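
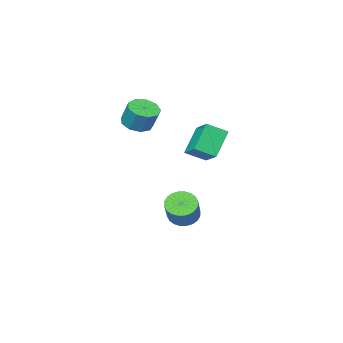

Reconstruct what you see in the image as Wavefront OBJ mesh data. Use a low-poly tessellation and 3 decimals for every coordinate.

v -0.744 -1.054 -4.303
v 0.02 -1.577 -4.464
v 1.008 -0.549 -3.119
v 0.244 -0.026 -2.957
v 0.067 -1.305 -4.706
v 1.055 -0.277 -3.361
v -0.01 -0.995 -4.887
v 0.978 0.033 -3.542
v -0.198 -0.694 -4.978
v 0.79 0.334 -3.633
v -0.47 -0.448 -4.967
v 0.518 0.58 -3.622
v -0.783 -0.294 -4.854
v 0.205 0.734 -3.509
v -1.091 -0.256 -4.658
v -0.103 0.772 -3.313
v -1.345 -0.339 -4.407
v -0.357 0.689 -3.062
v -1.508 -0.531 -4.141
v -0.52 0.497 -2.796
v -1.555 -0.803 -3.899
v -0.567 0.225 -2.554
v -1.478 -1.113 -3.718
v -0.49 -0.085 -2.373
v -1.29 -1.414 -3.627
v -0.302 -0.386 -2.282
v -1.018 -1.66 -3.638
v -0.03 -0.632 -2.293
v -0.705 -1.814 -3.751
v 0.283 -0.786 -2.406
v -0.397 -1.852 -3.947
v 0.591 -0.824 -2.602
v -0.143 -1.769 -4.198
v 0.845 -0.741 -2.853
v 0.914 -3.124 2.466
v 1.746 -2.731 2.229
v 1.777 -2.022 3.517
v 0.946 -2.416 3.754
v 1.256 -2.352 2.032
v 1.288 -1.643 3.32
v 0.607 -2.334 2.038
v 0.638 -1.625 3.326
v 0.101 -2.686 2.245
v 0.132 -1.977 3.532
v -0.024 -3.243 2.555
v 0.007 -2.535 3.842
v 0.29 -3.745 2.823
v 0.321 -3.036 4.111
v 0.896 -3.956 2.925
v 0.927 -3.247 4.212
v 1.511 -3.778 2.812
v 1.542 -3.069 4.099
v 1.846 -3.294 2.537
v 1.878 -2.585 3.825
v -0.626 0.2 2.599
v -0.163 1.644 3.367
v -1.622 0.841 1.994
v -1.16 2.285 2.763
v 0.54 0.615 1.117
v 1.002 2.059 1.886
v -0.457 1.256 0.513
v 0.006 2.7 1.281
f 2 1 5
f 2 5 3
f 3 5 6
f 3 6 4
f 5 1 7
f 5 7 6
f 6 7 8
f 6 8 4
f 7 1 9
f 7 9 8
f 8 9 10
f 8 10 4
f 9 1 11
f 9 11 10
f 10 11 12
f 10 12 4
f 11 1 13
f 11 13 12
f 12 13 14
f 12 14 4
f 13 1 15
f 13 15 14
f 14 15 16
f 14 16 4
f 15 1 17
f 15 17 16
f 16 17 18
f 16 18 4
f 17 1 19
f 17 19 18
f 18 19 20
f 18 20 4
f 19 1 21
f 19 21 20
f 20 21 22
f 20 22 4
f 21 1 23
f 21 23 22
f 22 23 24
f 22 24 4
f 23 1 25
f 23 25 24
f 24 25 26
f 24 26 4
f 25 1 27
f 25 27 26
f 26 27 28
f 26 28 4
f 27 1 29
f 27 29 28
f 28 29 30
f 28 30 4
f 29 1 31
f 29 31 30
f 30 31 32
f 30 32 4
f 31 1 33
f 31 33 32
f 32 33 34
f 32 34 4
f 33 1 2
f 33 2 34
f 34 2 3
f 34 3 4
f 36 35 39
f 36 39 37
f 37 39 40
f 37 40 38
f 39 35 41
f 39 41 40
f 40 41 42
f 40 42 38
f 41 35 43
f 41 43 42
f 42 43 44
f 42 44 38
f 43 35 45
f 43 45 44
f 44 45 46
f 44 46 38
f 45 35 47
f 45 47 46
f 46 47 48
f 46 48 38
f 47 35 49
f 47 49 48
f 48 49 50
f 48 50 38
f 49 35 51
f 49 51 50
f 50 51 52
f 50 52 38
f 51 35 53
f 51 53 52
f 52 53 54
f 52 54 38
f 53 35 36
f 53 36 54
f 54 36 37
f 54 37 38
f 56 58 55
f 59 56 55
f 55 58 57
f 57 59 55
f 56 62 58
f 60 56 59
f 60 62 56
f 58 62 57
f 61 59 57
f 57 62 61
f 61 60 59
f 62 60 61



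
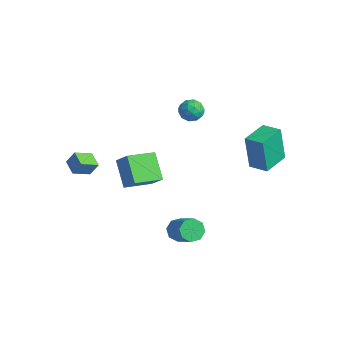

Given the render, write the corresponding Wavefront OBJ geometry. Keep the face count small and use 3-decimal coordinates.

v -3.783 4.264 0.889
v -3.073 4.386 1.152
v -3.847 3.214 1.548
v -3.137 3.336 1.811
v -3.712 3.792 2.035
v -3.673 4.441 1.627
v -3.247 3.159 1.073
v -3.208 3.808 0.665
v -2.741 3.703 1.266
v -3.029 4.094 1.86
v -3.891 3.506 0.84
v -4.179 3.897 1.434
v -3.422 4.417 0.962
v -3.498 3.183 1.738
v -3.836 3.451 1.869
v -3.418 3.522 2.024
v -3.775 4.45 1.242
v -3.357 4.521 1.396
v -3.733 4.172 1.916
v -3.563 3.079 1.304
v -3.145 3.15 1.458
v -3.502 4.078 0.676
v -3.084 4.149 0.831
v -3.187 3.428 0.784
v -2.81 4.088 1.184
v -2.848 3.47 1.572
v -2.913 3.366 1.137
v -2.889 3.748 0.898
v -2.979 4.317 1.533
v -3.017 3.7 1.921
v -3.355 3.968 2.053
v -3.332 4.35 1.813
v -2.784 3.916 1.6
v -3.903 3.9 0.779
v -3.941 3.283 1.167
v -3.588 3.25 0.887
v -3.565 3.632 0.647
v -4.072 4.13 1.128
v -4.11 3.512 1.516
v -4.031 3.852 1.802
v -4.007 4.234 1.563
v -4.136 3.684 1.1
v -2.949 -3.157 -0.313
v -3.032 -4.181 0.203
v -3.855 -2.959 -0.065
v -3.938 -3.983 0.451
v -2.662 -2.797 0.449
v -2.745 -3.821 0.965
v -3.568 -2.599 0.697
v -3.651 -3.623 1.213
v -3.963 -0.828 -0.996
v -3.108 -0.701 -0.107
v -3.792 0.876 -1.404
v -2.937 1.003 -0.514
v -2.663 -1.243 -2.186
v -1.808 -1.116 -1.296
v -2.492 0.461 -2.593
v -1.637 0.588 -1.704
v 2.353 -1.251 -2.152
v 2.792 -1.068 -2.679
v 4.167 -1.246 -1.594
v 3.727 -1.429 -1.068
v 2.622 -0.639 -2.393
v 3.996 -0.817 -1.308
v 2.293 -0.569 -1.965
v 3.668 -0.747 -0.88
v 2 -0.898 -1.648
v 3.374 -1.076 -0.563
v 1.913 -1.434 -1.626
v 3.288 -1.612 -0.541
v 2.084 -1.863 -1.912
v 3.458 -2.041 -0.827
v 2.412 -1.933 -2.34
v 3.787 -2.111 -1.255
v 2.706 -1.604 -2.657
v 4.08 -1.782 -1.572
v 3.4 2.415 1.877
v 3.126 2.288 3.955
v 2.914 3.97 1.908
v 2.64 3.844 3.986
v 4.44 2.736 2.034
v 4.166 2.61 4.112
v 3.954 4.292 2.065
v 3.68 4.165 4.143
f 1 38 17
f 38 12 41
f 17 41 6
f 38 41 17
f 1 17 13
f 17 6 18
f 13 18 2
f 17 18 13
f 1 13 22
f 13 2 23
f 22 23 8
f 13 23 22
f 1 22 34
f 22 8 37
f 34 37 11
f 22 37 34
f 1 34 38
f 34 11 42
f 38 42 12
f 34 42 38
f 2 18 29
f 18 6 32
f 29 32 10
f 18 32 29
f 6 41 19
f 41 12 40
f 19 40 5
f 41 40 19
f 12 42 39
f 42 11 35
f 39 35 3
f 42 35 39
f 11 37 36
f 37 8 24
f 36 24 7
f 37 24 36
f 8 23 28
f 23 2 25
f 28 25 9
f 23 25 28
f 4 30 16
f 30 10 31
f 16 31 5
f 30 31 16
f 4 16 14
f 16 5 15
f 14 15 3
f 16 15 14
f 4 14 21
f 14 3 20
f 21 20 7
f 14 20 21
f 4 21 26
f 21 7 27
f 26 27 9
f 21 27 26
f 4 26 30
f 26 9 33
f 30 33 10
f 26 33 30
f 5 31 19
f 31 10 32
f 19 32 6
f 31 32 19
f 3 15 39
f 15 5 40
f 39 40 12
f 15 40 39
f 7 20 36
f 20 3 35
f 36 35 11
f 20 35 36
f 9 27 28
f 27 7 24
f 28 24 8
f 27 24 28
f 10 33 29
f 33 9 25
f 29 25 2
f 33 25 29
f 44 46 43
f 47 44 43
f 43 46 45
f 45 47 43
f 44 50 46
f 48 44 47
f 48 50 44
f 46 50 45
f 49 47 45
f 45 50 49
f 49 48 47
f 50 48 49
f 52 54 51
f 55 52 51
f 51 54 53
f 53 55 51
f 52 58 54
f 56 52 55
f 56 58 52
f 54 58 53
f 57 55 53
f 53 58 57
f 57 56 55
f 58 56 57
f 60 59 63
f 60 63 61
f 61 63 64
f 61 64 62
f 63 59 65
f 63 65 64
f 64 65 66
f 64 66 62
f 65 59 67
f 65 67 66
f 66 67 68
f 66 68 62
f 67 59 69
f 67 69 68
f 68 69 70
f 68 70 62
f 69 59 71
f 69 71 70
f 70 71 72
f 70 72 62
f 71 59 73
f 71 73 72
f 72 73 74
f 72 74 62
f 73 59 75
f 73 75 74
f 74 75 76
f 74 76 62
f 75 59 60
f 75 60 76
f 76 60 61
f 76 61 62
f 78 80 77
f 81 78 77
f 77 80 79
f 79 81 77
f 78 84 80
f 82 78 81
f 82 84 78
f 80 84 79
f 83 81 79
f 79 84 83
f 83 82 81
f 84 82 83



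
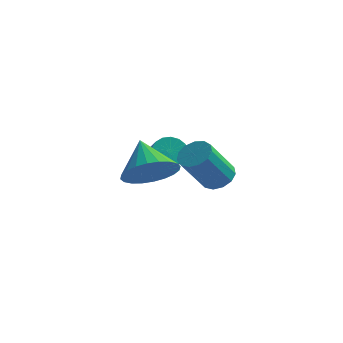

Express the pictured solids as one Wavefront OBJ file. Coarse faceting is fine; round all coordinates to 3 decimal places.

v -2.598 -0.82 -1.64
v -1.685 -0.673 -1.102
v -3.322 0.24 -0.7
v -1.651 -0.384 -1.401
v -1.76 -0.161 -1.736
v -1.998 -0.039 -2.057
v -2.326 -0.035 -2.315
v -2.696 -0.151 -2.469
v -3.052 -0.368 -2.498
v -3.338 -0.655 -2.395
v -3.511 -0.966 -2.178
v -3.546 -1.255 -1.879
v -3.436 -1.478 -1.543
v -3.199 -1.6 -1.222
v -2.87 -1.604 -0.965
v -2.5 -1.488 -0.81
v -2.145 -1.271 -0.782
v -1.859 -0.985 -0.884
v -0.939 1.908 -3.038
v -0.595 1.325 -3.216
v -1.238 0.489 -1.72
v -1.581 1.072 -1.542
v -0.348 1.535 -2.992
v -0.991 0.7 -1.496
v -0.288 1.864 -2.783
v -0.931 1.029 -1.287
v -0.435 2.207 -2.654
v -1.078 1.372 -1.159
v -0.742 2.455 -2.648
v -1.385 1.619 -1.152
v -1.111 2.529 -2.765
v -1.754 1.693 -1.269
v -1.426 2.406 -2.969
v -2.069 1.57 -1.473
v -1.585 2.124 -3.195
v -2.228 1.289 -1.699
v -1.54 1.774 -3.371
v -2.183 0.939 -1.875
v -1.303 1.467 -3.441
v -1.946 0.631 -1.945
v -0.951 1.299 -3.383
v -1.594 0.463 -1.887
v -3.811 3.828 -3.817
v -3.326 3.672 -4.252
v -2.465 2.456 -2.859
v -2.949 2.612 -2.423
v -3.211 3.929 -4.099
v -2.35 2.713 -2.706
v -3.234 4.163 -3.881
v -2.373 2.947 -2.487
v -3.388 4.32 -3.648
v -2.527 3.104 -2.255
v -3.64 4.365 -3.454
v -2.779 3.149 -2.061
v -3.93 4.286 -3.343
v -3.069 3.07 -1.949
v -4.193 4.103 -3.34
v -3.332 2.887 -1.947
v -4.369 3.856 -3.447
v -3.507 2.641 -2.054
v -4.416 3.604 -3.638
v -3.555 2.388 -2.245
v -4.325 3.402 -3.87
v -3.464 2.186 -2.477
v -4.116 3.298 -4.09
v -3.255 2.082 -2.697
v -3.837 3.316 -4.248
v -2.976 2.1 -2.854
v -3.552 3.45 -4.306
v -2.691 2.234 -2.913
f 2 1 4
f 2 4 3
f 4 1 5
f 4 5 3
f 5 1 6
f 5 6 3
f 6 1 7
f 6 7 3
f 7 1 8
f 7 8 3
f 8 1 9
f 8 9 3
f 9 1 10
f 9 10 3
f 10 1 11
f 10 11 3
f 11 1 12
f 11 12 3
f 12 1 13
f 12 13 3
f 13 1 14
f 13 14 3
f 14 1 15
f 14 15 3
f 15 1 16
f 15 16 3
f 16 1 17
f 16 17 3
f 17 1 18
f 17 18 3
f 18 1 2
f 18 2 3
f 20 19 23
f 20 23 21
f 21 23 24
f 21 24 22
f 23 19 25
f 23 25 24
f 24 25 26
f 24 26 22
f 25 19 27
f 25 27 26
f 26 27 28
f 26 28 22
f 27 19 29
f 27 29 28
f 28 29 30
f 28 30 22
f 29 19 31
f 29 31 30
f 30 31 32
f 30 32 22
f 31 19 33
f 31 33 32
f 32 33 34
f 32 34 22
f 33 19 35
f 33 35 34
f 34 35 36
f 34 36 22
f 35 19 37
f 35 37 36
f 36 37 38
f 36 38 22
f 37 19 39
f 37 39 38
f 38 39 40
f 38 40 22
f 39 19 41
f 39 41 40
f 40 41 42
f 40 42 22
f 41 19 20
f 41 20 42
f 42 20 21
f 42 21 22
f 44 43 47
f 44 47 45
f 45 47 48
f 45 48 46
f 47 43 49
f 47 49 48
f 48 49 50
f 48 50 46
f 49 43 51
f 49 51 50
f 50 51 52
f 50 52 46
f 51 43 53
f 51 53 52
f 52 53 54
f 52 54 46
f 53 43 55
f 53 55 54
f 54 55 56
f 54 56 46
f 55 43 57
f 55 57 56
f 56 57 58
f 56 58 46
f 57 43 59
f 57 59 58
f 58 59 60
f 58 60 46
f 59 43 61
f 59 61 60
f 60 61 62
f 60 62 46
f 61 43 63
f 61 63 62
f 62 63 64
f 62 64 46
f 63 43 65
f 63 65 64
f 64 65 66
f 64 66 46
f 65 43 67
f 65 67 66
f 66 67 68
f 66 68 46
f 67 43 69
f 67 69 68
f 68 69 70
f 68 70 46
f 69 43 44
f 69 44 70
f 70 44 45
f 70 45 46



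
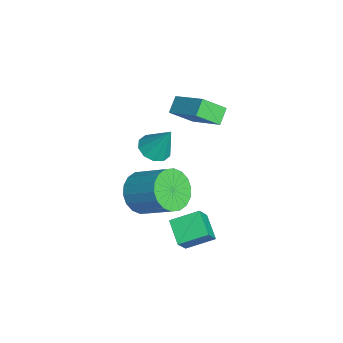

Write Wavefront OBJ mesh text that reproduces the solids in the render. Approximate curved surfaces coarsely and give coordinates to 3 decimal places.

v -3.855 1.986 -0.765
v -4.514 2.326 -0.202
v -4.078 3.073 -1.683
v -4.737 3.413 -1.12
v -2.463 3.087 0.2
v -3.122 3.427 0.763
v -2.686 4.174 -0.718
v -3.345 4.514 -0.155
v -3.456 1.298 -2.943
v -2.652 1.208 -3.125
v -3.024 2.022 -1.397
v -2.803 1.667 -3.298
v -3.203 1.985 -3.335
v -3.701 2.041 -3.222
v -4.105 1.813 -3.002
v -4.261 1.389 -2.76
v -4.11 0.93 -2.587
v -3.709 0.612 -2.55
v -3.212 0.556 -2.663
v -2.808 0.784 -2.883
v 0.881 2.01 -4.345
v 0.827 3.319 -3.797
v 2.002 2.303 -4.935
v 1.948 3.612 -4.387
v 1.492 1.628 -3.373
v 1.438 2.937 -2.825
v 2.613 1.921 -3.963
v 2.559 3.23 -3.415
v 0.341 0.523 -2.453
v 0.962 0.78 -3.31
v 1.961 2.054 -2.205
v 1.339 1.797 -1.347
v 0.596 1.096 -3.344
v 1.595 2.37 -2.239
v 0.179 1.299 -3.201
v 1.178 2.573 -2.096
v -0.206 1.348 -2.91
v 0.793 2.622 -1.804
v -0.483 1.234 -2.528
v 0.516 2.508 -1.423
v -0.596 0.979 -2.131
v 0.403 2.252 -1.026
v -0.524 0.633 -1.798
v 0.475 1.907 -0.693
v -0.281 0.266 -1.595
v 0.718 1.54 -0.49
v 0.085 -0.05 -1.561
v 1.084 1.224 -0.456
v 0.502 -0.253 -1.704
v 1.501 1.021 -0.599
v 0.887 -0.302 -1.996
v 1.886 0.972 -0.89
v 1.164 -0.188 -2.377
v 2.163 1.086 -1.272
v 1.277 0.068 -2.774
v 2.276 1.341 -1.669
v 1.205 0.413 -3.107
v 2.204 1.687 -2.002
f 2 4 1
f 5 2 1
f 1 4 3
f 3 5 1
f 2 8 4
f 6 2 5
f 6 8 2
f 4 8 3
f 7 5 3
f 3 8 7
f 7 6 5
f 8 6 7
f 10 9 12
f 10 12 11
f 12 9 13
f 12 13 11
f 13 9 14
f 13 14 11
f 14 9 15
f 14 15 11
f 15 9 16
f 15 16 11
f 16 9 17
f 16 17 11
f 17 9 18
f 17 18 11
f 18 9 19
f 18 19 11
f 19 9 20
f 19 20 11
f 20 9 10
f 20 10 11
f 22 24 21
f 25 22 21
f 21 24 23
f 23 25 21
f 22 28 24
f 26 22 25
f 26 28 22
f 24 28 23
f 27 25 23
f 23 28 27
f 27 26 25
f 28 26 27
f 30 29 33
f 30 33 31
f 31 33 34
f 31 34 32
f 33 29 35
f 33 35 34
f 34 35 36
f 34 36 32
f 35 29 37
f 35 37 36
f 36 37 38
f 36 38 32
f 37 29 39
f 37 39 38
f 38 39 40
f 38 40 32
f 39 29 41
f 39 41 40
f 40 41 42
f 40 42 32
f 41 29 43
f 41 43 42
f 42 43 44
f 42 44 32
f 43 29 45
f 43 45 44
f 44 45 46
f 44 46 32
f 45 29 47
f 45 47 46
f 46 47 48
f 46 48 32
f 47 29 49
f 47 49 48
f 48 49 50
f 48 50 32
f 49 29 51
f 49 51 50
f 50 51 52
f 50 52 32
f 51 29 53
f 51 53 52
f 52 53 54
f 52 54 32
f 53 29 55
f 53 55 54
f 54 55 56
f 54 56 32
f 55 29 57
f 55 57 56
f 56 57 58
f 56 58 32
f 57 29 30
f 57 30 58
f 58 30 31
f 58 31 32



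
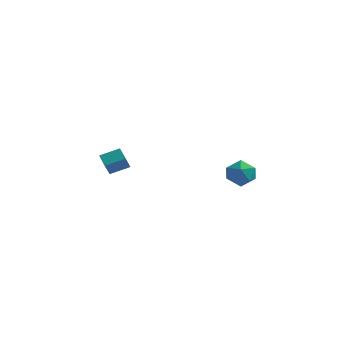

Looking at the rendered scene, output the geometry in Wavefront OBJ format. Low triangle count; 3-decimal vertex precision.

v -3.839 1.334 2.349
v -3.871 0.842 3.137
v -4.514 2.006 2.74
v -4.546 1.515 3.529
v -2.934 1.985 2.791
v -2.966 1.494 3.58
v -3.609 2.658 3.183
v -3.641 2.166 3.971
v 2.846 2.337 3.792
v 3.715 2.682 3.807
v 3.385 0.998 3.333
v 4.254 1.343 3.348
v 3.791 1.209 4.15
v 3.457 2.036 4.433
v 3.643 1.644 2.707
v 3.309 2.471 2.99
v 4.208 2.254 3.136
v 4.299 1.985 4.028
v 2.801 1.695 3.112
v 2.892 1.426 4.004
f 2 4 1
f 5 2 1
f 1 4 3
f 3 5 1
f 2 8 4
f 6 2 5
f 6 8 2
f 4 8 3
f 7 5 3
f 3 8 7
f 7 6 5
f 8 6 7
f 9 20 14
f 9 14 10
f 9 10 16
f 9 16 19
f 9 19 20
f 10 14 18
f 14 20 13
f 20 19 11
f 19 16 15
f 16 10 17
f 12 18 13
f 12 13 11
f 12 11 15
f 12 15 17
f 12 17 18
f 13 18 14
f 11 13 20
f 15 11 19
f 17 15 16
f 18 17 10



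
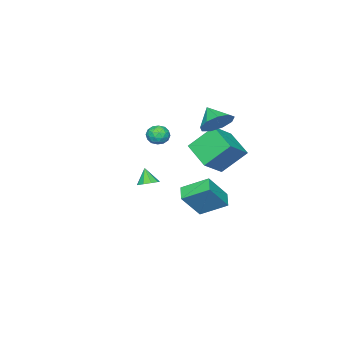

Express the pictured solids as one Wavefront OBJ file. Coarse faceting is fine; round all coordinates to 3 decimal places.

v 2.655 -0.391 3.088
v 3.238 -0.141 3.184
v 3.082 -1.199 2.596
v 3.665 -0.949 2.692
v 3.327 -1.175 3.188
v 3.063 -0.676 3.492
v 3.257 -0.664 2.288
v 2.993 -0.165 2.592
v 3.61 -0.31 2.69
v 3.653 -0.626 3.246
v 2.667 -0.714 2.534
v 2.71 -1.03 3.09
v 2.909 -0.195 3.179
v 3.411 -1.145 2.601
v 3.213 -1.278 2.892
v 3.555 -1.131 2.949
v 2.806 -0.51 3.36
v 3.149 -0.363 3.417
v 3.201 -0.971 3.419
v 3.171 -0.977 2.363
v 3.514 -0.83 2.42
v 2.765 -0.209 2.831
v 3.107 -0.062 2.888
v 3.119 -0.369 2.361
v 3.47 -0.148 2.945
v 3.721 -0.622 2.656
v 3.481 -0.455 2.418
v 3.326 -0.161 2.597
v 3.495 -0.333 3.272
v 3.747 -0.808 2.983
v 3.548 -0.941 3.275
v 3.393 -0.648 3.453
v 3.714 -0.432 2.982
v 2.573 -0.532 2.797
v 2.825 -1.007 2.508
v 2.927 -0.692 2.327
v 2.772 -0.399 2.505
v 2.599 -0.718 3.124
v 2.85 -1.192 2.835
v 2.994 -1.179 3.183
v 2.839 -0.885 3.362
v 2.606 -0.908 2.798
v 0.062 -3.717 -2.658
v 0.376 -3.268 -2.366
v -0.182 -4.143 -1.742
v -0.029 -3.152 -2.419
v -0.39 -3.299 -2.585
v -0.54 -3.642 -2.784
v -0.408 -4.02 -2.925
v -0.056 -4.256 -2.941
v 0.352 -4.239 -2.824
v 0.624 -3.978 -2.63
v 0.633 -3.595 -2.449
v -2.519 -2.295 -4.755
v -3.165 -0.923 -3.922
v -1.816 -1.73 -5.139
v -2.461 -0.359 -4.306
v -1.379 -2.681 -3.234
v -2.024 -1.31 -2.401
v -0.675 -2.117 -3.618
v -1.321 -0.745 -2.785
v -1.008 -0.068 2.371
v -0.118 -0.102 2.78
v -1.392 -1.012 3.129
v -0.509 0.327 3.116
v -1.133 0.571 3.103
v -1.698 0.516 2.748
v -1.941 0.188 2.216
v -1.747 -0.261 1.757
v -1.207 -0.619 1.585
v -0.573 -0.719 1.781
v -0.144 -0.515 2.253
v -2.713 0.666 -0.202
v -3.365 -0.865 0.535
v -1.33 0.55 0.779
v -1.982 -0.981 1.516
v -1.838 -0.359 -1.556
v -2.49 -1.89 -0.819
v -0.455 -0.475 -0.575
v -1.107 -2.006 0.162
f 1 38 17
f 38 12 41
f 17 41 6
f 38 41 17
f 1 17 13
f 17 6 18
f 13 18 2
f 17 18 13
f 1 13 22
f 13 2 23
f 22 23 8
f 13 23 22
f 1 22 34
f 22 8 37
f 34 37 11
f 22 37 34
f 1 34 38
f 34 11 42
f 38 42 12
f 34 42 38
f 2 18 29
f 18 6 32
f 29 32 10
f 18 32 29
f 6 41 19
f 41 12 40
f 19 40 5
f 41 40 19
f 12 42 39
f 42 11 35
f 39 35 3
f 42 35 39
f 11 37 36
f 37 8 24
f 36 24 7
f 37 24 36
f 8 23 28
f 23 2 25
f 28 25 9
f 23 25 28
f 4 30 16
f 30 10 31
f 16 31 5
f 30 31 16
f 4 16 14
f 16 5 15
f 14 15 3
f 16 15 14
f 4 14 21
f 14 3 20
f 21 20 7
f 14 20 21
f 4 21 26
f 21 7 27
f 26 27 9
f 21 27 26
f 4 26 30
f 26 9 33
f 30 33 10
f 26 33 30
f 5 31 19
f 31 10 32
f 19 32 6
f 31 32 19
f 3 15 39
f 15 5 40
f 39 40 12
f 15 40 39
f 7 20 36
f 20 3 35
f 36 35 11
f 20 35 36
f 9 27 28
f 27 7 24
f 28 24 8
f 27 24 28
f 10 33 29
f 33 9 25
f 29 25 2
f 33 25 29
f 44 43 46
f 44 46 45
f 46 43 47
f 46 47 45
f 47 43 48
f 47 48 45
f 48 43 49
f 48 49 45
f 49 43 50
f 49 50 45
f 50 43 51
f 50 51 45
f 51 43 52
f 51 52 45
f 52 43 53
f 52 53 45
f 53 43 44
f 53 44 45
f 55 57 54
f 58 55 54
f 54 57 56
f 56 58 54
f 55 61 57
f 59 55 58
f 59 61 55
f 57 61 56
f 60 58 56
f 56 61 60
f 60 59 58
f 61 59 60
f 63 62 65
f 63 65 64
f 65 62 66
f 65 66 64
f 66 62 67
f 66 67 64
f 67 62 68
f 67 68 64
f 68 62 69
f 68 69 64
f 69 62 70
f 69 70 64
f 70 62 71
f 70 71 64
f 71 62 72
f 71 72 64
f 72 62 63
f 72 63 64
f 74 76 73
f 77 74 73
f 73 76 75
f 75 77 73
f 74 80 76
f 78 74 77
f 78 80 74
f 76 80 75
f 79 77 75
f 75 80 79
f 79 78 77
f 80 78 79



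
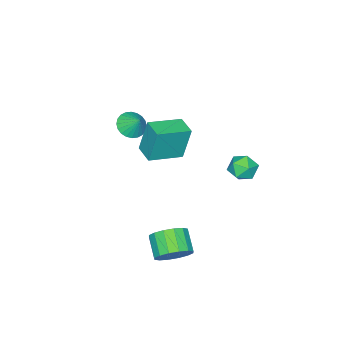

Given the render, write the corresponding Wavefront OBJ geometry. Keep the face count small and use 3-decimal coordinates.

v 4.246 3.67 -2.655
v 4.837 3.829 -1.929
v 4.165 2.99 -1.198
v 3.574 2.83 -1.925
v 4.478 4.162 -1.877
v 3.806 3.323 -1.146
v 4.057 4.362 -2.033
v 3.385 3.523 -1.303
v 3.687 4.377 -2.357
v 3.015 3.538 -1.626
v 3.467 4.203 -2.76
v 2.795 3.364 -2.029
v 3.455 3.885 -3.135
v 2.783 3.046 -2.405
v 3.655 3.51 -3.382
v 2.983 2.671 -2.651
v 4.014 3.177 -3.434
v 3.342 2.338 -2.703
v 4.435 2.977 -3.277
v 3.763 2.138 -2.547
v 4.805 2.962 -2.954
v 4.133 2.123 -2.223
v 5.025 3.136 -2.551
v 4.353 2.297 -1.82
v 5.037 3.454 -2.175
v 4.365 2.615 -1.445
v -1.818 3.608 -0.497
v -1.376 3.183 -1.074
v -2.924 2.877 -0.806
v -2.482 2.452 -1.383
v -2.32 2.344 -0.565
v -1.636 2.796 -0.374
v -2.664 3.264 -1.506
v -1.98 3.716 -1.315
v -1.899 2.971 -1.697
v -1.686 2.402 -1.115
v -2.614 3.658 -0.765
v -2.401 3.089 -0.183
v 1.391 -1.003 2.631
v 1.753 -1.567 3.031
v 1.569 -0.337 3.409
v 1.985 -1.447 2.875
v 2.127 -1.259 2.682
v 2.157 -1.032 2.481
v 2.07 -0.801 2.303
v 1.88 -0.601 2.175
v 1.616 -0.462 2.116
v 1.317 -0.405 2.136
v 1.03 -0.44 2.23
v 0.798 -0.56 2.386
v 0.656 -0.748 2.579
v 0.626 -0.974 2.78
v 0.713 -1.205 2.958
v 0.903 -1.406 3.086
v 1.167 -1.545 3.145
v 1.465 -1.601 3.126
v 1.165 1.286 2.177
v 0.878 1.579 4.001
v 1.676 2.246 2.103
v 1.389 2.539 3.928
v 2.731 0.481 2.552
v 2.444 0.774 4.377
v 3.242 1.441 2.479
v 2.955 1.734 4.303
f 2 1 5
f 2 5 3
f 3 5 6
f 3 6 4
f 5 1 7
f 5 7 6
f 6 7 8
f 6 8 4
f 7 1 9
f 7 9 8
f 8 9 10
f 8 10 4
f 9 1 11
f 9 11 10
f 10 11 12
f 10 12 4
f 11 1 13
f 11 13 12
f 12 13 14
f 12 14 4
f 13 1 15
f 13 15 14
f 14 15 16
f 14 16 4
f 15 1 17
f 15 17 16
f 16 17 18
f 16 18 4
f 17 1 19
f 17 19 18
f 18 19 20
f 18 20 4
f 19 1 21
f 19 21 20
f 20 21 22
f 20 22 4
f 21 1 23
f 21 23 22
f 22 23 24
f 22 24 4
f 23 1 25
f 23 25 24
f 24 25 26
f 24 26 4
f 25 1 2
f 25 2 26
f 26 2 3
f 26 3 4
f 27 38 32
f 27 32 28
f 27 28 34
f 27 34 37
f 27 37 38
f 28 32 36
f 32 38 31
f 38 37 29
f 37 34 33
f 34 28 35
f 30 36 31
f 30 31 29
f 30 29 33
f 30 33 35
f 30 35 36
f 31 36 32
f 29 31 38
f 33 29 37
f 35 33 34
f 36 35 28
f 40 39 42
f 40 42 41
f 42 39 43
f 42 43 41
f 43 39 44
f 43 44 41
f 44 39 45
f 44 45 41
f 45 39 46
f 45 46 41
f 46 39 47
f 46 47 41
f 47 39 48
f 47 48 41
f 48 39 49
f 48 49 41
f 49 39 50
f 49 50 41
f 50 39 51
f 50 51 41
f 51 39 52
f 51 52 41
f 52 39 53
f 52 53 41
f 53 39 54
f 53 54 41
f 54 39 55
f 54 55 41
f 55 39 56
f 55 56 41
f 56 39 40
f 56 40 41
f 58 60 57
f 61 58 57
f 57 60 59
f 59 61 57
f 58 64 60
f 62 58 61
f 62 64 58
f 60 64 59
f 63 61 59
f 59 64 63
f 63 62 61
f 64 62 63



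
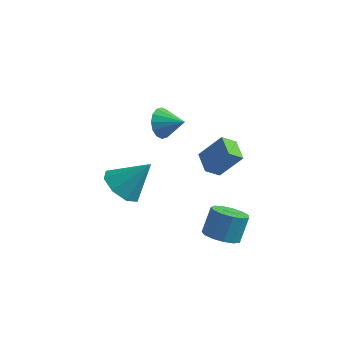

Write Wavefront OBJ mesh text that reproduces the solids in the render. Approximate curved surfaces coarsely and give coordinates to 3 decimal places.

v 0.264 -2.842 2.621
v 0.556 -2.557 1.944
v 1.316 -2.878 3.059
v 0.472 -2.227 2.171
v 0.333 -2.062 2.519
v 0.175 -2.106 2.893
v 0.041 -2.348 3.195
v -0.033 -2.722 3.343
v -0.027 -3.128 3.297
v 0.056 -3.458 3.07
v 0.195 -3.623 2.723
v 0.353 -3.579 2.348
v 0.487 -3.337 2.047
v 0.561 -2.963 1.899
v 3.52 -4.121 -2.698
v 4.356 -4.127 -2.783
v 4.476 -3.465 -1.647
v 3.64 -3.459 -1.562
v 4.203 -3.733 -2.996
v 4.323 -3.071 -1.86
v 3.833 -3.462 -3.115
v 3.953 -2.8 -1.979
v 3.364 -3.401 -3.101
v 3.484 -2.739 -1.965
v 2.945 -3.568 -2.96
v 3.064 -2.906 -1.824
v 2.708 -3.911 -2.735
v 2.827 -3.249 -1.599
v 2.729 -4.32 -2.498
v 2.849 -3.658 -1.363
v 3.001 -4.666 -2.325
v 3.121 -4.004 -1.19
v 3.438 -4.839 -2.27
v 3.558 -4.178 -1.135
v 3.901 -4.784 -2.351
v 4.021 -4.123 -1.216
v 4.243 -4.519 -2.542
v 4.363 -3.857 -1.407
v -1.69 -2.761 -2.261
v -0.84 -2.997 -2.829
v -0.59 -2.119 -0.879
v -1.104 -2.25 -2.966
v -1.712 -1.803 -2.69
v -2.307 -1.917 -2.162
v -2.541 -2.526 -1.693
v -2.277 -3.272 -1.556
v -1.669 -3.72 -1.832
v -1.074 -3.605 -2.36
v 2.233 -2.852 0.176
v 3.121 -2.469 1.31
v 1.569 -2.022 0.416
v 2.457 -1.639 1.549
v 2.683 -2.341 -0.349
v 3.571 -1.958 0.784
v 2.019 -1.511 -0.11
v 2.907 -1.128 1.024
f 2 1 4
f 2 4 3
f 4 1 5
f 4 5 3
f 5 1 6
f 5 6 3
f 6 1 7
f 6 7 3
f 7 1 8
f 7 8 3
f 8 1 9
f 8 9 3
f 9 1 10
f 9 10 3
f 10 1 11
f 10 11 3
f 11 1 12
f 11 12 3
f 12 1 13
f 12 13 3
f 13 1 14
f 13 14 3
f 14 1 2
f 14 2 3
f 16 15 19
f 16 19 17
f 17 19 20
f 17 20 18
f 19 15 21
f 19 21 20
f 20 21 22
f 20 22 18
f 21 15 23
f 21 23 22
f 22 23 24
f 22 24 18
f 23 15 25
f 23 25 24
f 24 25 26
f 24 26 18
f 25 15 27
f 25 27 26
f 26 27 28
f 26 28 18
f 27 15 29
f 27 29 28
f 28 29 30
f 28 30 18
f 29 15 31
f 29 31 30
f 30 31 32
f 30 32 18
f 31 15 33
f 31 33 32
f 32 33 34
f 32 34 18
f 33 15 35
f 33 35 34
f 34 35 36
f 34 36 18
f 35 15 37
f 35 37 36
f 36 37 38
f 36 38 18
f 37 15 16
f 37 16 38
f 38 16 17
f 38 17 18
f 40 39 42
f 40 42 41
f 42 39 43
f 42 43 41
f 43 39 44
f 43 44 41
f 44 39 45
f 44 45 41
f 45 39 46
f 45 46 41
f 46 39 47
f 46 47 41
f 47 39 48
f 47 48 41
f 48 39 40
f 48 40 41
f 50 52 49
f 53 50 49
f 49 52 51
f 51 53 49
f 50 56 52
f 54 50 53
f 54 56 50
f 52 56 51
f 55 53 51
f 51 56 55
f 55 54 53
f 56 54 55



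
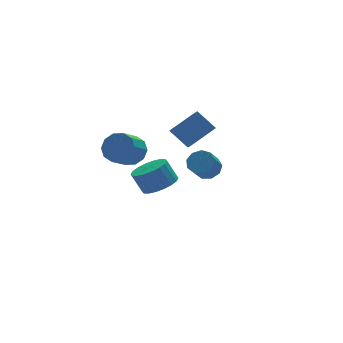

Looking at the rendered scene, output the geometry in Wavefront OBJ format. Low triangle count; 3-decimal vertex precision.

v 3.075 2.384 -1.124
v 3.76 1.903 -0.851
v 3.01 1.395 0.136
v 2.325 1.876 -0.136
v 3.761 2.438 -0.575
v 3.011 1.93 0.412
v 3.441 2.948 -0.556
v 2.691 2.44 0.432
v 2.95 3.194 -0.802
v 2.2 2.685 0.185
v 2.517 3.061 -1.199
v 1.767 2.552 -0.212
v 2.346 2.611 -1.561
v 1.596 2.103 -0.573
v 2.515 2.055 -1.718
v 1.765 1.547 -0.73
v 2.947 1.653 -1.597
v 2.197 1.145 -0.61
v 3.438 1.593 -1.255
v 2.688 1.085 -0.267
v -2.56 0.76 2.712
v -1.835 0.505 3.398
v -2.914 -0.156 4.293
v -3.64 0.1 3.608
v -2.059 1.08 3.553
v -3.138 0.42 4.448
v -2.474 1.533 3.387
v -3.553 0.873 4.283
v -2.922 1.691 2.964
v -4.001 1.031 3.859
v -3.232 1.494 2.444
v -4.311 0.833 3.34
v -3.286 1.016 2.027
v -4.365 0.355 2.922
v -3.062 0.44 1.872
v -4.141 -0.22 2.767
v -2.647 -0.013 2.037
v -3.726 -0.673 2.933
v -2.199 -0.171 2.461
v -3.278 -0.831 3.356
v -1.889 0.027 2.98
v -2.968 -0.634 3.876
v 2.12 3.094 0.47
v 1.88 2.266 1.105
v 1.428 4.1 1.52
v 1.188 3.272 2.155
v 3.852 3.308 1.405
v 3.612 2.48 2.04
v 3.16 4.314 2.455
v 2.92 3.486 3.09
v -3.036 -4.022 2.786
v -2.129 -4.349 3.25
v -2.557 -3.845 4.439
v -3.464 -3.518 3.974
v -2.021 -3.909 3.103
v -2.448 -3.406 4.292
v -2.113 -3.492 2.893
v -2.541 -2.988 4.082
v -2.388 -3.179 2.662
v -2.816 -2.676 3.851
v -2.792 -3.034 2.455
v -3.219 -2.53 3.644
v -3.244 -3.084 2.314
v -3.671 -2.581 3.503
v -3.655 -3.32 2.266
v -4.082 -2.816 3.455
v -3.943 -3.695 2.321
v -4.371 -3.191 3.51
v -4.052 -4.134 2.468
v -4.479 -3.631 3.657
v -3.959 -4.552 2.678
v -4.387 -4.048 3.867
v -3.684 -4.864 2.909
v -4.112 -4.361 4.098
v -3.281 -5.01 3.116
v -3.708 -4.506 4.305
v -2.829 -4.959 3.257
v -3.256 -4.456 4.446
v -2.418 -4.724 3.305
v -2.845 -4.22 4.494
f 2 1 5
f 2 5 3
f 3 5 6
f 3 6 4
f 5 1 7
f 5 7 6
f 6 7 8
f 6 8 4
f 7 1 9
f 7 9 8
f 8 9 10
f 8 10 4
f 9 1 11
f 9 11 10
f 10 11 12
f 10 12 4
f 11 1 13
f 11 13 12
f 12 13 14
f 12 14 4
f 13 1 15
f 13 15 14
f 14 15 16
f 14 16 4
f 15 1 17
f 15 17 16
f 16 17 18
f 16 18 4
f 17 1 19
f 17 19 18
f 18 19 20
f 18 20 4
f 19 1 2
f 19 2 20
f 20 2 3
f 20 3 4
f 22 21 25
f 22 25 23
f 23 25 26
f 23 26 24
f 25 21 27
f 25 27 26
f 26 27 28
f 26 28 24
f 27 21 29
f 27 29 28
f 28 29 30
f 28 30 24
f 29 21 31
f 29 31 30
f 30 31 32
f 30 32 24
f 31 21 33
f 31 33 32
f 32 33 34
f 32 34 24
f 33 21 35
f 33 35 34
f 34 35 36
f 34 36 24
f 35 21 37
f 35 37 36
f 36 37 38
f 36 38 24
f 37 21 39
f 37 39 38
f 38 39 40
f 38 40 24
f 39 21 41
f 39 41 40
f 40 41 42
f 40 42 24
f 41 21 22
f 41 22 42
f 42 22 23
f 42 23 24
f 44 46 43
f 47 44 43
f 43 46 45
f 45 47 43
f 44 50 46
f 48 44 47
f 48 50 44
f 46 50 45
f 49 47 45
f 45 50 49
f 49 48 47
f 50 48 49
f 52 51 55
f 52 55 53
f 53 55 56
f 53 56 54
f 55 51 57
f 55 57 56
f 56 57 58
f 56 58 54
f 57 51 59
f 57 59 58
f 58 59 60
f 58 60 54
f 59 51 61
f 59 61 60
f 60 61 62
f 60 62 54
f 61 51 63
f 61 63 62
f 62 63 64
f 62 64 54
f 63 51 65
f 63 65 64
f 64 65 66
f 64 66 54
f 65 51 67
f 65 67 66
f 66 67 68
f 66 68 54
f 67 51 69
f 67 69 68
f 68 69 70
f 68 70 54
f 69 51 71
f 69 71 70
f 70 71 72
f 70 72 54
f 71 51 73
f 71 73 72
f 72 73 74
f 72 74 54
f 73 51 75
f 73 75 74
f 74 75 76
f 74 76 54
f 75 51 77
f 75 77 76
f 76 77 78
f 76 78 54
f 77 51 79
f 77 79 78
f 78 79 80
f 78 80 54
f 79 51 52
f 79 52 80
f 80 52 53
f 80 53 54



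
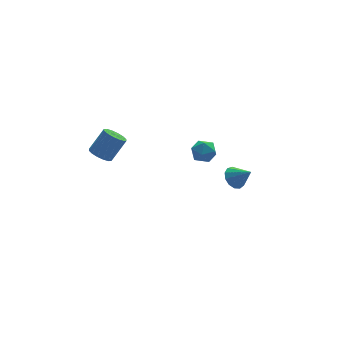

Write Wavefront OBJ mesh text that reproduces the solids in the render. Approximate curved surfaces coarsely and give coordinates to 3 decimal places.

v 0.109 -2.244 -0.159
v 0.845 -2.248 -0.147
v 0.095 -3.312 0.367
v 0.831 -3.316 0.379
v 0.459 -2.847 0.807
v 0.467 -2.187 0.482
v 0.473 -3.373 -0.262
v 0.481 -2.713 -0.587
v 1.07 -2.945 -0.211
v 1.061 -2.621 0.45
v -0.121 -2.939 -0.23
v -0.13 -2.615 0.431
v 3.065 -1.137 -4.133
v 3.514 -0.612 -3.97
v 3.615 -1.863 -3.307
v 3.2 -0.571 -3.725
v 2.843 -0.71 -3.61
v 2.557 -0.985 -3.66
v 2.431 -1.308 -3.861
v 2.507 -1.576 -4.148
v 2.76 -1.705 -4.43
v 3.109 -1.653 -4.618
v 3.445 -1.438 -4.651
v 3.659 -1.127 -4.521
v 3.685 -0.819 -4.267
v -4.169 -0.678 -0.127
v -3.657 -0.859 -0.502
v -2.779 -0.724 0.632
v -3.291 -0.542 1.007
v -3.672 -0.519 -0.531
v -2.794 -0.384 0.603
v -3.82 -0.222 -0.452
v -2.942 -0.086 0.682
v -4.061 -0.046 -0.286
v -3.183 0.089 0.848
v -4.332 -0.04 -0.077
v -3.454 0.096 1.056
v -4.558 -0.205 0.118
v -3.681 -0.069 1.252
v -4.681 -0.496 0.248
v -3.803 -0.361 1.382
v -4.666 -0.836 0.277
v -3.788 -0.701 1.411
v -4.518 -1.134 0.198
v -3.64 -0.998 1.332
v -4.277 -1.309 0.032
v -3.399 -1.174 1.166
v -4.006 -1.316 -0.176
v -3.128 -1.18 0.957
v -3.779 -1.151 -0.372
v -2.902 -1.015 0.762
f 1 12 6
f 1 6 2
f 1 2 8
f 1 8 11
f 1 11 12
f 2 6 10
f 6 12 5
f 12 11 3
f 11 8 7
f 8 2 9
f 4 10 5
f 4 5 3
f 4 3 7
f 4 7 9
f 4 9 10
f 5 10 6
f 3 5 12
f 7 3 11
f 9 7 8
f 10 9 2
f 14 13 16
f 14 16 15
f 16 13 17
f 16 17 15
f 17 13 18
f 17 18 15
f 18 13 19
f 18 19 15
f 19 13 20
f 19 20 15
f 20 13 21
f 20 21 15
f 21 13 22
f 21 22 15
f 22 13 23
f 22 23 15
f 23 13 24
f 23 24 15
f 24 13 25
f 24 25 15
f 25 13 14
f 25 14 15
f 27 26 30
f 27 30 28
f 28 30 31
f 28 31 29
f 30 26 32
f 30 32 31
f 31 32 33
f 31 33 29
f 32 26 34
f 32 34 33
f 33 34 35
f 33 35 29
f 34 26 36
f 34 36 35
f 35 36 37
f 35 37 29
f 36 26 38
f 36 38 37
f 37 38 39
f 37 39 29
f 38 26 40
f 38 40 39
f 39 40 41
f 39 41 29
f 40 26 42
f 40 42 41
f 41 42 43
f 41 43 29
f 42 26 44
f 42 44 43
f 43 44 45
f 43 45 29
f 44 26 46
f 44 46 45
f 45 46 47
f 45 47 29
f 46 26 48
f 46 48 47
f 47 48 49
f 47 49 29
f 48 26 50
f 48 50 49
f 49 50 51
f 49 51 29
f 50 26 27
f 50 27 51
f 51 27 28
f 51 28 29



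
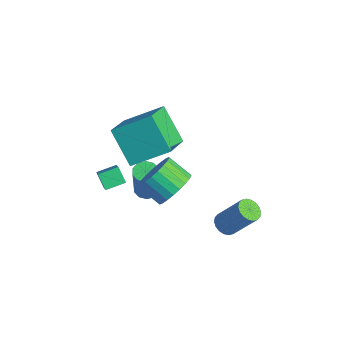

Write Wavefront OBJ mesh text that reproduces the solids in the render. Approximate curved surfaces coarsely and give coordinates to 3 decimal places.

v -3.752 -2.736 -3.547
v -2.693 -3.188 -2.465
v -3.57 -1.759 -3.317
v -2.51 -2.211 -2.235
v -3.09 -2.709 -4.185
v -2.03 -3.161 -3.103
v -2.907 -1.732 -3.955
v -1.848 -2.184 -2.873
v -3.1 -1.539 0.508
v -1.801 -2.92 1.624
v -2.253 0.086 1.533
v -0.954 -1.294 2.649
v -1.646 -1.366 -0.969
v -0.347 -2.746 0.147
v -0.799 0.26 0.056
v 0.5 -1.121 1.172
v -0.861 -1.613 -2.741
v -0.407 -1.192 -2.772
v -0.024 -1.466 -0.89
v -0.479 -1.887 -0.859
v -0.731 -1.01 -2.68
v -0.349 -1.284 -0.798
v -1.105 -1.058 -2.611
v -0.722 -1.332 -0.729
v -1.386 -1.318 -2.591
v -1.003 -1.592 -0.709
v -1.466 -1.691 -2.629
v -1.084 -1.965 -0.747
v -1.316 -2.034 -2.71
v -0.933 -2.308 -0.828
v -0.991 -2.216 -2.802
v -0.609 -2.49 -0.92
v -0.618 -2.168 -2.871
v -0.235 -2.442 -0.989
v -0.337 -1.908 -2.891
v 0.046 -2.182 -1.009
v -0.256 -1.535 -2.853
v 0.126 -1.809 -0.971
v 1.725 -1.606 -0.323
v 2.044 -1.062 0.504
v 1.073 -1.63 1.251
v 0.755 -2.174 0.423
v 1.771 -0.809 0.343
v 0.801 -1.377 1.09
v 1.492 -0.676 0.08
v 0.521 -1.244 0.827
v 1.248 -0.686 -0.244
v 0.277 -1.254 0.503
v 1.076 -0.835 -0.58
v 0.106 -1.403 0.166
v 1.004 -1.102 -0.877
v 0.033 -1.67 -0.131
v 1.041 -1.445 -1.09
v 0.071 -2.013 -0.343
v 1.183 -1.813 -1.186
v 0.212 -2.381 -0.439
v 1.407 -2.15 -1.151
v 0.436 -2.718 -0.404
v 1.679 -2.403 -0.99
v 0.709 -2.971 -0.243
v 1.959 -2.536 -0.727
v 0.988 -3.104 0.02
v 2.203 -2.526 -0.403
v 1.232 -3.094 0.344
v 2.374 -2.377 -0.066
v 1.404 -2.945 0.68
v 2.447 -2.11 0.231
v 1.476 -2.678 0.977
v 2.409 -1.767 0.443
v 1.439 -2.335 1.19
v 2.268 -1.399 0.539
v 1.297 -1.967 1.286
v 1.668 1.096 -4.646
v 2.194 1.195 -4.978
v 3.059 1.942 -3.386
v 2.532 1.844 -3.054
v 2.052 1.434 -5.014
v 2.917 2.181 -3.421
v 1.834 1.607 -4.976
v 2.699 2.354 -3.384
v 1.583 1.678 -4.873
v 2.448 2.425 -3.281
v 1.349 1.634 -4.726
v 2.214 2.381 -3.133
v 1.178 1.484 -4.562
v 2.043 2.231 -2.97
v 1.104 1.257 -4.415
v 1.968 2.004 -2.823
v 1.141 0.998 -4.314
v 2.006 1.745 -2.722
v 1.283 0.759 -4.279
v 2.148 1.506 -2.686
v 1.501 0.586 -4.316
v 2.366 1.333 -2.724
v 1.752 0.515 -4.419
v 2.617 1.262 -2.827
v 1.986 0.559 -4.567
v 2.851 1.306 -2.974
v 2.157 0.709 -4.73
v 3.022 1.456 -3.138
v 2.232 0.936 -4.877
v 3.096 1.683 -3.285
f 2 4 1
f 5 2 1
f 1 4 3
f 3 5 1
f 2 8 4
f 6 2 5
f 6 8 2
f 4 8 3
f 7 5 3
f 3 8 7
f 7 6 5
f 8 6 7
f 10 12 9
f 13 10 9
f 9 12 11
f 11 13 9
f 10 16 12
f 14 10 13
f 14 16 10
f 12 16 11
f 15 13 11
f 11 16 15
f 15 14 13
f 16 14 15
f 18 17 21
f 18 21 19
f 19 21 22
f 19 22 20
f 21 17 23
f 21 23 22
f 22 23 24
f 22 24 20
f 23 17 25
f 23 25 24
f 24 25 26
f 24 26 20
f 25 17 27
f 25 27 26
f 26 27 28
f 26 28 20
f 27 17 29
f 27 29 28
f 28 29 30
f 28 30 20
f 29 17 31
f 29 31 30
f 30 31 32
f 30 32 20
f 31 17 33
f 31 33 32
f 32 33 34
f 32 34 20
f 33 17 35
f 33 35 34
f 34 35 36
f 34 36 20
f 35 17 37
f 35 37 36
f 36 37 38
f 36 38 20
f 37 17 18
f 37 18 38
f 38 18 19
f 38 19 20
f 40 39 43
f 40 43 41
f 41 43 44
f 41 44 42
f 43 39 45
f 43 45 44
f 44 45 46
f 44 46 42
f 45 39 47
f 45 47 46
f 46 47 48
f 46 48 42
f 47 39 49
f 47 49 48
f 48 49 50
f 48 50 42
f 49 39 51
f 49 51 50
f 50 51 52
f 50 52 42
f 51 39 53
f 51 53 52
f 52 53 54
f 52 54 42
f 53 39 55
f 53 55 54
f 54 55 56
f 54 56 42
f 55 39 57
f 55 57 56
f 56 57 58
f 56 58 42
f 57 39 59
f 57 59 58
f 58 59 60
f 58 60 42
f 59 39 61
f 59 61 60
f 60 61 62
f 60 62 42
f 61 39 63
f 61 63 62
f 62 63 64
f 62 64 42
f 63 39 65
f 63 65 64
f 64 65 66
f 64 66 42
f 65 39 67
f 65 67 66
f 66 67 68
f 66 68 42
f 67 39 69
f 67 69 68
f 68 69 70
f 68 70 42
f 69 39 71
f 69 71 70
f 70 71 72
f 70 72 42
f 71 39 40
f 71 40 72
f 72 40 41
f 72 41 42
f 74 73 77
f 74 77 75
f 75 77 78
f 75 78 76
f 77 73 79
f 77 79 78
f 78 79 80
f 78 80 76
f 79 73 81
f 79 81 80
f 80 81 82
f 80 82 76
f 81 73 83
f 81 83 82
f 82 83 84
f 82 84 76
f 83 73 85
f 83 85 84
f 84 85 86
f 84 86 76
f 85 73 87
f 85 87 86
f 86 87 88
f 86 88 76
f 87 73 89
f 87 89 88
f 88 89 90
f 88 90 76
f 89 73 91
f 89 91 90
f 90 91 92
f 90 92 76
f 91 73 93
f 91 93 92
f 92 93 94
f 92 94 76
f 93 73 95
f 93 95 94
f 94 95 96
f 94 96 76
f 95 73 97
f 95 97 96
f 96 97 98
f 96 98 76
f 97 73 99
f 97 99 98
f 98 99 100
f 98 100 76
f 99 73 101
f 99 101 100
f 100 101 102
f 100 102 76
f 101 73 74
f 101 74 102
f 102 74 75
f 102 75 76



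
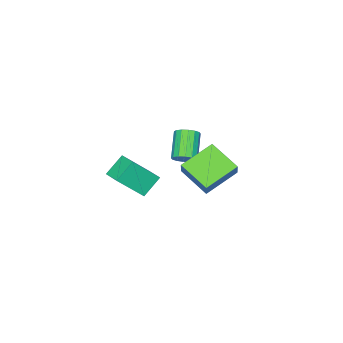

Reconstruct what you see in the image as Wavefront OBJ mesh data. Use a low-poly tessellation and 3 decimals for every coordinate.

v -3.306 -0.319 -1.397
v -2.754 -0.649 -1.031
v -3.981 -1.471 0.083
v -4.534 -1.141 -0.283
v -2.81 -0.317 -0.848
v -4.037 -1.139 0.266
v -2.999 0.014 -0.812
v -4.227 -0.808 0.302
v -3.27 0.256 -0.933
v -4.498 -0.566 0.181
v -3.551 0.344 -1.178
v -4.779 -0.478 -0.064
v -3.767 0.254 -1.481
v -4.994 -0.568 -0.368
v -3.859 0.011 -1.763
v -5.086 -0.811 -0.649
v -3.803 -0.321 -1.946
v -5.03 -1.143 -0.832
v -3.613 -0.652 -1.982
v -4.841 -1.474 -0.868
v -3.342 -0.894 -1.861
v -4.57 -1.716 -0.747
v -3.061 -0.982 -1.616
v -4.289 -1.804 -0.502
v -2.846 -0.892 -1.312
v -4.073 -1.714 -0.199
v -2.559 2.218 1.198
v -2.095 2.583 2.174
v -2.388 4.075 0.422
v -1.925 4.44 1.398
v -0.575 1.72 0.442
v -0.112 2.085 1.418
v -0.405 3.577 -0.334
v 0.059 3.942 0.642
v 2.261 0.845 0.273
v 1.167 0.996 1.167
v 2.633 1.909 0.55
v 1.539 2.059 1.443
v 3.441 0.021 1.857
v 2.347 0.171 2.75
v 3.813 1.084 2.133
v 2.719 1.235 3.027
f 2 1 5
f 2 5 3
f 3 5 6
f 3 6 4
f 5 1 7
f 5 7 6
f 6 7 8
f 6 8 4
f 7 1 9
f 7 9 8
f 8 9 10
f 8 10 4
f 9 1 11
f 9 11 10
f 10 11 12
f 10 12 4
f 11 1 13
f 11 13 12
f 12 13 14
f 12 14 4
f 13 1 15
f 13 15 14
f 14 15 16
f 14 16 4
f 15 1 17
f 15 17 16
f 16 17 18
f 16 18 4
f 17 1 19
f 17 19 18
f 18 19 20
f 18 20 4
f 19 1 21
f 19 21 20
f 20 21 22
f 20 22 4
f 21 1 23
f 21 23 22
f 22 23 24
f 22 24 4
f 23 1 25
f 23 25 24
f 24 25 26
f 24 26 4
f 25 1 2
f 25 2 26
f 26 2 3
f 26 3 4
f 28 30 27
f 31 28 27
f 27 30 29
f 29 31 27
f 28 34 30
f 32 28 31
f 32 34 28
f 30 34 29
f 33 31 29
f 29 34 33
f 33 32 31
f 34 32 33
f 36 38 35
f 39 36 35
f 35 38 37
f 37 39 35
f 36 42 38
f 40 36 39
f 40 42 36
f 38 42 37
f 41 39 37
f 37 42 41
f 41 40 39
f 42 40 41



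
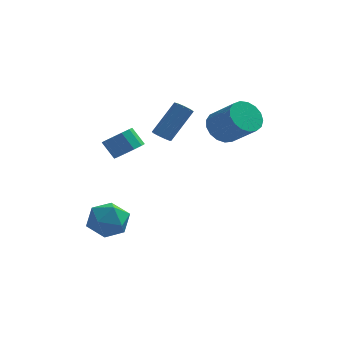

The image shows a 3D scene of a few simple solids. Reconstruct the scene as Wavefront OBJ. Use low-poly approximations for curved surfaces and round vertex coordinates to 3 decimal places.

v -2.818 -0.293 0.482
v -2.324 0.39 0.589
v -2.967 0.716 1.485
v -3.462 0.033 1.378
v -2.713 0.521 0.262
v -3.356 0.847 1.157
v -3.143 0.341 0.018
v -3.786 0.667 0.914
v -3.448 -0.081 -0.048
v -4.092 0.245 0.848
v -3.513 -0.584 0.089
v -4.157 -0.258 0.984
v -3.313 -0.976 0.375
v -3.956 -0.65 1.271
v -2.924 -1.107 0.703
v -3.567 -0.781 1.598
v -2.494 -0.927 0.946
v -3.137 -0.601 1.842
v -2.188 -0.505 1.012
v -2.832 -0.179 1.908
v -2.123 -0.002 0.876
v -2.767 0.324 1.771
v -1.442 1.029 0.929
v -1.081 0.618 0.991
v -0.118 1.7 2.553
v -0.478 2.111 2.491
v -0.952 0.866 0.74
v 0.012 1.948 2.301
v -1.052 1.19 0.577
v -0.088 2.273 2.138
v -1.334 1.439 0.579
v -0.371 2.521 2.14
v -1.667 1.496 0.745
v -0.704 2.578 2.306
v -1.894 1.334 0.997
v -0.931 2.416 2.559
v -1.91 1.03 1.218
v -0.947 2.112 2.779
v -1.706 0.725 1.303
v -0.743 1.807 2.865
v -1.379 0.563 1.214
v -0.416 1.645 2.775
v 1.38 2.451 1.043
v 1.9 2.08 0.261
v 3.14 1.218 1.494
v 2.62 1.589 2.277
v 2.11 2.507 0.348
v 3.351 1.645 1.581
v 2.153 2.921 0.594
v 3.393 2.059 1.828
v 2.019 3.227 0.943
v 3.259 2.365 2.177
v 1.738 3.355 1.315
v 2.978 2.493 2.549
v 1.375 3.277 1.625
v 2.615 2.415 2.858
v 1.014 3.009 1.802
v 2.254 2.147 3.035
v 0.736 2.613 1.804
v 1.976 1.751 3.038
v 0.606 2.18 1.633
v 1.846 1.318 2.866
v 0.653 1.81 1.326
v 1.893 0.947 2.559
v 0.867 1.586 0.955
v 2.107 0.724 2.188
v 1.198 1.56 0.604
v 2.438 0.698 1.837
v 1.571 1.739 0.353
v 2.811 0.877 1.587
v -3.659 -0.69 -2.914
v -2.689 -1.171 -3.351
v -4.711 -1.869 -3.949
v -3.741 -2.35 -4.386
v -4.018 -2.511 -3.263
v -3.367 -1.782 -2.624
v -4.033 -1.258 -4.676
v -3.382 -0.529 -4.037
v -2.921 -1.522 -4.44
v -2.911 -2.297 -3.567
v -4.489 -0.743 -3.733
v -4.479 -1.518 -2.86
f 2 1 5
f 2 5 3
f 3 5 6
f 3 6 4
f 5 1 7
f 5 7 6
f 6 7 8
f 6 8 4
f 7 1 9
f 7 9 8
f 8 9 10
f 8 10 4
f 9 1 11
f 9 11 10
f 10 11 12
f 10 12 4
f 11 1 13
f 11 13 12
f 12 13 14
f 12 14 4
f 13 1 15
f 13 15 14
f 14 15 16
f 14 16 4
f 15 1 17
f 15 17 16
f 16 17 18
f 16 18 4
f 17 1 19
f 17 19 18
f 18 19 20
f 18 20 4
f 19 1 21
f 19 21 20
f 20 21 22
f 20 22 4
f 21 1 2
f 21 2 22
f 22 2 3
f 22 3 4
f 24 23 27
f 24 27 25
f 25 27 28
f 25 28 26
f 27 23 29
f 27 29 28
f 28 29 30
f 28 30 26
f 29 23 31
f 29 31 30
f 30 31 32
f 30 32 26
f 31 23 33
f 31 33 32
f 32 33 34
f 32 34 26
f 33 23 35
f 33 35 34
f 34 35 36
f 34 36 26
f 35 23 37
f 35 37 36
f 36 37 38
f 36 38 26
f 37 23 39
f 37 39 38
f 38 39 40
f 38 40 26
f 39 23 41
f 39 41 40
f 40 41 42
f 40 42 26
f 41 23 24
f 41 24 42
f 42 24 25
f 42 25 26
f 44 43 47
f 44 47 45
f 45 47 48
f 45 48 46
f 47 43 49
f 47 49 48
f 48 49 50
f 48 50 46
f 49 43 51
f 49 51 50
f 50 51 52
f 50 52 46
f 51 43 53
f 51 53 52
f 52 53 54
f 52 54 46
f 53 43 55
f 53 55 54
f 54 55 56
f 54 56 46
f 55 43 57
f 55 57 56
f 56 57 58
f 56 58 46
f 57 43 59
f 57 59 58
f 58 59 60
f 58 60 46
f 59 43 61
f 59 61 60
f 60 61 62
f 60 62 46
f 61 43 63
f 61 63 62
f 62 63 64
f 62 64 46
f 63 43 65
f 63 65 64
f 64 65 66
f 64 66 46
f 65 43 67
f 65 67 66
f 66 67 68
f 66 68 46
f 67 43 69
f 67 69 68
f 68 69 70
f 68 70 46
f 69 43 44
f 69 44 70
f 70 44 45
f 70 45 46
f 71 82 76
f 71 76 72
f 71 72 78
f 71 78 81
f 71 81 82
f 72 76 80
f 76 82 75
f 82 81 73
f 81 78 77
f 78 72 79
f 74 80 75
f 74 75 73
f 74 73 77
f 74 77 79
f 74 79 80
f 75 80 76
f 73 75 82
f 77 73 81
f 79 77 78
f 80 79 72



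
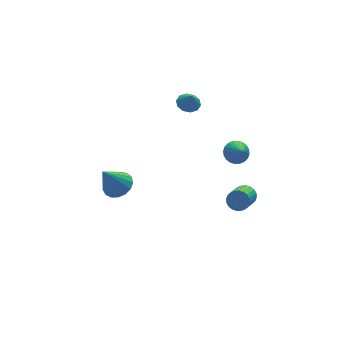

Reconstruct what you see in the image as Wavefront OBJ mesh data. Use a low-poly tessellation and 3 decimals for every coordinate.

v 3.533 -3.31 -2.286
v 4.062 -3.766 -2.243
v 3.037 -4.866 -1.272
v 2.507 -4.41 -1.314
v 4.106 -3.612 -2.022
v 3.081 -4.712 -1.05
v 4.063 -3.412 -1.841
v 3.038 -4.512 -0.869
v 3.94 -3.197 -1.728
v 2.914 -4.296 -0.756
v 3.754 -2.998 -1.699
v 2.729 -4.098 -0.728
v 3.534 -2.848 -1.76
v 2.509 -3.947 -0.789
v 3.315 -2.767 -1.901
v 2.289 -3.867 -0.93
v 3.128 -2.77 -2.101
v 2.103 -3.869 -1.129
v 3.003 -2.854 -2.328
v 1.978 -3.954 -1.357
v 2.959 -3.008 -2.55
v 1.934 -4.108 -1.578
v 3.002 -3.208 -2.731
v 1.977 -4.308 -1.759
v 3.126 -3.424 -2.844
v 2.1 -4.523 -1.872
v 3.311 -3.622 -2.872
v 2.286 -4.722 -1.901
v 3.531 -3.773 -2.811
v 2.506 -4.872 -1.84
v 3.751 -3.853 -2.67
v 2.725 -4.953 -1.699
v 3.937 -3.851 -2.471
v 2.912 -4.95 -1.499
v 3.433 4.172 0.159
v 4.026 4.641 0.303
v 3.487 3.808 1.121
v 3.625 4.873 0.413
v 3.151 4.837 0.426
v 2.784 4.547 0.337
v 2.665 4.114 0.18
v 2.839 3.703 0.015
v 3.24 3.471 -0.095
v 3.715 3.507 -0.108
v 4.081 3.797 -0.019
v 4.2 4.23 0.138
v 3.895 -1.38 -0.021
v 4.643 -1.198 0.199
v 3.845 -2.26 0.881
v 4.477 -1.004 0.379
v 4.223 -0.867 0.498
v 3.919 -0.809 0.538
v 3.612 -0.837 0.494
v 3.347 -0.948 0.37
v 3.166 -1.125 0.188
v 3.096 -1.341 -0.027
v 3.148 -1.563 -0.24
v 3.313 -1.757 -0.42
v 3.567 -1.893 -0.539
v 3.871 -1.952 -0.58
v 4.179 -1.924 -0.535
v 4.443 -1.813 -0.412
v 4.624 -1.636 -0.229
v 4.694 -1.42 -0.015
v -2.41 1.568 -3.207
v -1.62 1.954 -2.752
v -3.41 1.432 -1.353
v -1.882 2.333 -2.866
v -2.265 2.536 -3.057
v -2.681 2.517 -3.283
v -3.035 2.281 -3.491
v -3.246 1.881 -3.635
v -3.265 1.41 -3.68
v -3.089 0.975 -3.616
v -2.757 0.676 -3.459
v -2.346 0.581 -3.244
v -1.949 0.712 -3.02
v -1.658 1.039 -2.839
v -1.539 1.488 -2.743
f 2 1 5
f 2 5 3
f 3 5 6
f 3 6 4
f 5 1 7
f 5 7 6
f 6 7 8
f 6 8 4
f 7 1 9
f 7 9 8
f 8 9 10
f 8 10 4
f 9 1 11
f 9 11 10
f 10 11 12
f 10 12 4
f 11 1 13
f 11 13 12
f 12 13 14
f 12 14 4
f 13 1 15
f 13 15 14
f 14 15 16
f 14 16 4
f 15 1 17
f 15 17 16
f 16 17 18
f 16 18 4
f 17 1 19
f 17 19 18
f 18 19 20
f 18 20 4
f 19 1 21
f 19 21 20
f 20 21 22
f 20 22 4
f 21 1 23
f 21 23 22
f 22 23 24
f 22 24 4
f 23 1 25
f 23 25 24
f 24 25 26
f 24 26 4
f 25 1 27
f 25 27 26
f 26 27 28
f 26 28 4
f 27 1 29
f 27 29 28
f 28 29 30
f 28 30 4
f 29 1 31
f 29 31 30
f 30 31 32
f 30 32 4
f 31 1 33
f 31 33 32
f 32 33 34
f 32 34 4
f 33 1 2
f 33 2 34
f 34 2 3
f 34 3 4
f 36 35 38
f 36 38 37
f 38 35 39
f 38 39 37
f 39 35 40
f 39 40 37
f 40 35 41
f 40 41 37
f 41 35 42
f 41 42 37
f 42 35 43
f 42 43 37
f 43 35 44
f 43 44 37
f 44 35 45
f 44 45 37
f 45 35 46
f 45 46 37
f 46 35 36
f 46 36 37
f 48 47 50
f 48 50 49
f 50 47 51
f 50 51 49
f 51 47 52
f 51 52 49
f 52 47 53
f 52 53 49
f 53 47 54
f 53 54 49
f 54 47 55
f 54 55 49
f 55 47 56
f 55 56 49
f 56 47 57
f 56 57 49
f 57 47 58
f 57 58 49
f 58 47 59
f 58 59 49
f 59 47 60
f 59 60 49
f 60 47 61
f 60 61 49
f 61 47 62
f 61 62 49
f 62 47 63
f 62 63 49
f 63 47 64
f 63 64 49
f 64 47 48
f 64 48 49
f 66 65 68
f 66 68 67
f 68 65 69
f 68 69 67
f 69 65 70
f 69 70 67
f 70 65 71
f 70 71 67
f 71 65 72
f 71 72 67
f 72 65 73
f 72 73 67
f 73 65 74
f 73 74 67
f 74 65 75
f 74 75 67
f 75 65 76
f 75 76 67
f 76 65 77
f 76 77 67
f 77 65 78
f 77 78 67
f 78 65 79
f 78 79 67
f 79 65 66
f 79 66 67



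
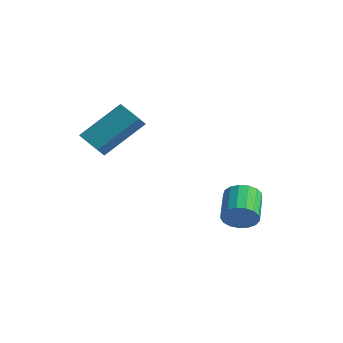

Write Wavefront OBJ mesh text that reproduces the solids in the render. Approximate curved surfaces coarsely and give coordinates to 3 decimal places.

v -2.879 -2.769 1.537
v -2.253 -3.08 1.587
v -1.616 -1.582 2.914
v -2.241 -1.271 2.863
v -2.272 -2.72 1.19
v -1.635 -1.222 2.517
v -2.647 -2.389 0.996
v -2.009 -0.891 2.323
v -3.157 -2.281 1.119
v -2.519 -0.783 2.446
v -3.504 -2.458 1.486
v -2.867 -0.96 2.813
v -3.485 -2.818 1.883
v -2.848 -1.32 3.21
v -3.111 -3.149 2.077
v -2.473 -1.651 3.404
v -2.601 -3.257 1.954
v -1.963 -1.759 3.281
v 1.244 0.803 -2.103
v 1.788 0.968 -1.628
v 0.979 2.003 -1.063
v 0.436 1.837 -1.537
v 1.855 1.173 -1.909
v 1.046 2.208 -1.343
v 1.782 1.294 -2.234
v 0.973 2.329 -1.668
v 1.586 1.302 -2.529
v 0.777 2.337 -1.963
v 1.312 1.196 -2.726
v 0.503 2.231 -2.16
v 1.022 0.999 -2.781
v 0.213 2.034 -2.215
v 0.783 0.758 -2.68
v -0.025 1.793 -2.114
v 0.65 0.527 -2.447
v -0.158 1.561 -1.881
v 0.653 0.359 -2.135
v -0.155 1.393 -1.57
v 0.792 0.292 -1.816
v -0.017 1.327 -1.25
v 1.034 0.343 -1.563
v 0.225 1.378 -0.997
v 1.324 0.499 -1.433
v 0.516 1.533 -0.867
v 1.596 0.724 -1.457
v 0.788 1.759 -0.891
f 2 1 5
f 2 5 3
f 3 5 6
f 3 6 4
f 5 1 7
f 5 7 6
f 6 7 8
f 6 8 4
f 7 1 9
f 7 9 8
f 8 9 10
f 8 10 4
f 9 1 11
f 9 11 10
f 10 11 12
f 10 12 4
f 11 1 13
f 11 13 12
f 12 13 14
f 12 14 4
f 13 1 15
f 13 15 14
f 14 15 16
f 14 16 4
f 15 1 17
f 15 17 16
f 16 17 18
f 16 18 4
f 17 1 2
f 17 2 18
f 18 2 3
f 18 3 4
f 20 19 23
f 20 23 21
f 21 23 24
f 21 24 22
f 23 19 25
f 23 25 24
f 24 25 26
f 24 26 22
f 25 19 27
f 25 27 26
f 26 27 28
f 26 28 22
f 27 19 29
f 27 29 28
f 28 29 30
f 28 30 22
f 29 19 31
f 29 31 30
f 30 31 32
f 30 32 22
f 31 19 33
f 31 33 32
f 32 33 34
f 32 34 22
f 33 19 35
f 33 35 34
f 34 35 36
f 34 36 22
f 35 19 37
f 35 37 36
f 36 37 38
f 36 38 22
f 37 19 39
f 37 39 38
f 38 39 40
f 38 40 22
f 39 19 41
f 39 41 40
f 40 41 42
f 40 42 22
f 41 19 43
f 41 43 42
f 42 43 44
f 42 44 22
f 43 19 45
f 43 45 44
f 44 45 46
f 44 46 22
f 45 19 20
f 45 20 46
f 46 20 21
f 46 21 22



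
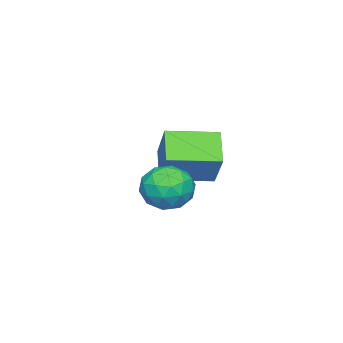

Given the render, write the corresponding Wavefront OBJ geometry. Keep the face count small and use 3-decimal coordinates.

v 0.151 1.205 -0.173
v 0.91 1.894 1.043
v -0.835 2.522 -0.303
v -0.076 3.211 0.912
v 0.956 1.729 -0.972
v 1.715 2.418 0.243
v -0.03 3.046 -1.103
v 0.729 3.735 0.113
v 2.564 3.708 -0.411
v 3.339 4.029 -0.463
v 3.061 2.611 0.223
v 3.836 2.932 0.171
v 3.267 3.288 0.677
v 2.959 3.966 0.285
v 3.441 2.674 -0.525
v 3.133 3.352 -0.917
v 3.881 3.39 -0.534
v 3.774 3.77 0.209
v 2.626 2.87 -0.449
v 2.519 3.25 0.294
v 2.908 3.965 -0.492
v 3.492 2.675 0.252
v 3.157 2.884 0.55
v 3.613 3.073 0.519
v 2.684 3.928 -0.053
v 3.14 4.117 -0.083
v 3.098 3.681 0.586
v 3.26 2.523 -0.157
v 3.716 2.712 -0.187
v 2.787 3.567 -0.759
v 3.243 3.756 -0.79
v 3.302 2.959 -0.826
v 3.682 3.778 -0.565
v 3.975 3.133 -0.192
v 3.742 2.981 -0.601
v 3.561 3.38 -0.831
v 3.619 4.002 -0.128
v 3.911 3.357 0.244
v 3.576 3.566 0.542
v 3.396 3.965 0.312
v 3.938 3.626 -0.17
v 2.489 3.283 -0.484
v 2.781 2.638 -0.112
v 3.004 2.675 -0.552
v 2.824 3.074 -0.782
v 2.425 3.507 -0.048
v 2.718 2.862 0.325
v 2.839 3.26 0.591
v 2.658 3.659 0.361
v 2.462 3.014 -0.07
f 2 4 1
f 5 2 1
f 1 4 3
f 3 5 1
f 2 8 4
f 6 2 5
f 6 8 2
f 4 8 3
f 7 5 3
f 3 8 7
f 7 6 5
f 8 6 7
f 9 46 25
f 46 20 49
f 25 49 14
f 46 49 25
f 9 25 21
f 25 14 26
f 21 26 10
f 25 26 21
f 9 21 30
f 21 10 31
f 30 31 16
f 21 31 30
f 9 30 42
f 30 16 45
f 42 45 19
f 30 45 42
f 9 42 46
f 42 19 50
f 46 50 20
f 42 50 46
f 10 26 37
f 26 14 40
f 37 40 18
f 26 40 37
f 14 49 27
f 49 20 48
f 27 48 13
f 49 48 27
f 20 50 47
f 50 19 43
f 47 43 11
f 50 43 47
f 19 45 44
f 45 16 32
f 44 32 15
f 45 32 44
f 16 31 36
f 31 10 33
f 36 33 17
f 31 33 36
f 12 38 24
f 38 18 39
f 24 39 13
f 38 39 24
f 12 24 22
f 24 13 23
f 22 23 11
f 24 23 22
f 12 22 29
f 22 11 28
f 29 28 15
f 22 28 29
f 12 29 34
f 29 15 35
f 34 35 17
f 29 35 34
f 12 34 38
f 34 17 41
f 38 41 18
f 34 41 38
f 13 39 27
f 39 18 40
f 27 40 14
f 39 40 27
f 11 23 47
f 23 13 48
f 47 48 20
f 23 48 47
f 15 28 44
f 28 11 43
f 44 43 19
f 28 43 44
f 17 35 36
f 35 15 32
f 36 32 16
f 35 32 36
f 18 41 37
f 41 17 33
f 37 33 10
f 41 33 37



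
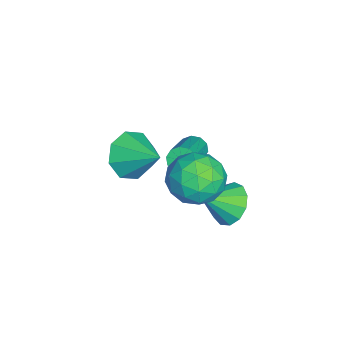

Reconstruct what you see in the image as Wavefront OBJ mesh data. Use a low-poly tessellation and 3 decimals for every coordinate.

v 0.017 4.271 3.037
v 0.822 3.864 3.49
v -0.422 2.796 2.49
v 0.383 2.389 2.943
v -0.377 2.755 3.498
v -0.106 3.667 3.835
v 0.506 2.993 2.145
v 0.777 3.905 2.482
v 1.124 3.074 2.939
v 0.578 2.927 3.775
v -0.178 3.733 2.205
v -0.724 3.586 3.041
v 0.458 4.197 3.311
v -0.058 2.463 2.669
v -0.505 2.678 2.994
v -0.032 2.439 3.261
v -0.087 4.081 3.514
v 0.386 3.842 3.781
v -0.319 3.19 3.785
v 0.014 2.818 2.199
v 0.487 2.579 2.466
v 0.432 4.221 2.719
v 0.905 3.982 2.986
v 0.719 3.47 2.195
v 1.108 3.493 3.254
v 0.85 2.626 2.933
v 0.923 2.982 2.463
v 1.082 3.517 2.662
v 0.788 3.407 3.745
v 0.529 2.54 3.424
v 0.083 2.755 3.75
v 0.242 3.291 3.948
v 0.965 2.942 3.421
v -0.129 4.12 2.556
v -0.388 3.253 2.235
v 0.158 3.369 2.032
v 0.317 3.905 2.23
v -0.45 4.034 3.047
v -0.708 3.167 2.726
v -0.682 3.143 3.318
v -0.523 3.678 3.517
v -0.565 3.718 2.559
v -3.381 0.934 0.422
v -2.577 0.635 -0.032
v -2.559 1.966 1.198
v -2.922 1.183 -0.395
v -3.536 1.585 -0.28
v -4.058 1.606 0.247
v -4.184 1.233 0.876
v -3.84 0.685 1.24
v -3.226 0.283 1.124
v -2.703 0.263 0.598
v -2.802 3.01 1.531
v -2.584 3.368 1.258
v -0.961 3.128 2.236
v -1.178 2.77 2.509
v -2.713 3.501 1.505
v -1.09 3.262 2.483
v -2.876 3.447 1.762
v -1.253 3.208 2.74
v -3.01 3.226 1.931
v -1.387 2.986 2.909
v -3.065 2.922 1.947
v -1.442 2.683 2.925
v -3.019 2.652 1.804
v -1.396 2.412 2.782
v -2.89 2.518 1.557
v -1.267 2.279 2.535
v -2.727 2.572 1.3
v -1.104 2.333 2.278
v -2.593 2.794 1.131
v -0.97 2.554 2.109
v -2.538 3.097 1.115
v -0.915 2.858 2.093
v -1.068 4.315 0.432
v -0.321 4.377 0.076
v -0.632 3.405 1.188
v -0.321 4.676 0.436
v -0.558 4.86 0.794
v -0.957 4.871 1.038
v -1.391 4.706 1.09
v -1.723 4.416 0.932
v -1.847 4.094 0.617
v -1.724 3.842 0.242
v -1.392 3.741 -0.072
v -0.958 3.821 -0.226
v -0.559 4.058 -0.171
f 1 38 17
f 38 12 41
f 17 41 6
f 38 41 17
f 1 17 13
f 17 6 18
f 13 18 2
f 17 18 13
f 1 13 22
f 13 2 23
f 22 23 8
f 13 23 22
f 1 22 34
f 22 8 37
f 34 37 11
f 22 37 34
f 1 34 38
f 34 11 42
f 38 42 12
f 34 42 38
f 2 18 29
f 18 6 32
f 29 32 10
f 18 32 29
f 6 41 19
f 41 12 40
f 19 40 5
f 41 40 19
f 12 42 39
f 42 11 35
f 39 35 3
f 42 35 39
f 11 37 36
f 37 8 24
f 36 24 7
f 37 24 36
f 8 23 28
f 23 2 25
f 28 25 9
f 23 25 28
f 4 30 16
f 30 10 31
f 16 31 5
f 30 31 16
f 4 16 14
f 16 5 15
f 14 15 3
f 16 15 14
f 4 14 21
f 14 3 20
f 21 20 7
f 14 20 21
f 4 21 26
f 21 7 27
f 26 27 9
f 21 27 26
f 4 26 30
f 26 9 33
f 30 33 10
f 26 33 30
f 5 31 19
f 31 10 32
f 19 32 6
f 31 32 19
f 3 15 39
f 15 5 40
f 39 40 12
f 15 40 39
f 7 20 36
f 20 3 35
f 36 35 11
f 20 35 36
f 9 27 28
f 27 7 24
f 28 24 8
f 27 24 28
f 10 33 29
f 33 9 25
f 29 25 2
f 33 25 29
f 44 43 46
f 44 46 45
f 46 43 47
f 46 47 45
f 47 43 48
f 47 48 45
f 48 43 49
f 48 49 45
f 49 43 50
f 49 50 45
f 50 43 51
f 50 51 45
f 51 43 52
f 51 52 45
f 52 43 44
f 52 44 45
f 54 53 57
f 54 57 55
f 55 57 58
f 55 58 56
f 57 53 59
f 57 59 58
f 58 59 60
f 58 60 56
f 59 53 61
f 59 61 60
f 60 61 62
f 60 62 56
f 61 53 63
f 61 63 62
f 62 63 64
f 62 64 56
f 63 53 65
f 63 65 64
f 64 65 66
f 64 66 56
f 65 53 67
f 65 67 66
f 66 67 68
f 66 68 56
f 67 53 69
f 67 69 68
f 68 69 70
f 68 70 56
f 69 53 71
f 69 71 70
f 70 71 72
f 70 72 56
f 71 53 73
f 71 73 72
f 72 73 74
f 72 74 56
f 73 53 54
f 73 54 74
f 74 54 55
f 74 55 56
f 76 75 78
f 76 78 77
f 78 75 79
f 78 79 77
f 79 75 80
f 79 80 77
f 80 75 81
f 80 81 77
f 81 75 82
f 81 82 77
f 82 75 83
f 82 83 77
f 83 75 84
f 83 84 77
f 84 75 85
f 84 85 77
f 85 75 86
f 85 86 77
f 86 75 87
f 86 87 77
f 87 75 76
f 87 76 77



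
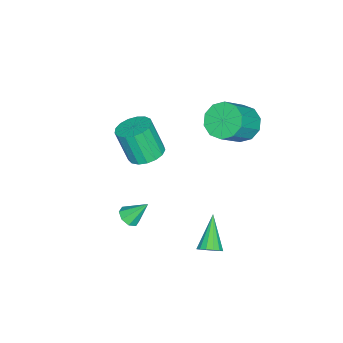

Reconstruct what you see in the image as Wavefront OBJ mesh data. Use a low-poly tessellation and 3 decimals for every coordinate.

v -1.646 -0.068 -0.01
v -1.112 -0.771 -0.268
v -1.199 -1.475 1.473
v -1.734 -0.772 1.73
v -0.826 -0.466 -0.13
v -0.913 -1.171 1.61
v -0.727 -0.07 0.035
v -0.815 -0.774 1.776
v -0.84 0.327 0.19
v -0.927 -0.378 1.931
v -1.137 0.633 0.299
v -1.224 -0.072 2.04
v -1.55 0.779 0.337
v -1.638 0.074 2.078
v -1.986 0.731 0.296
v -2.074 0.026 2.036
v -2.344 0.5 0.184
v -2.431 -0.205 1.925
v -2.542 0.139 0.028
v -2.63 -0.566 1.769
v -2.535 -0.27 -0.137
v -2.622 -0.974 1.604
v -2.324 -0.632 -0.273
v -2.412 -1.336 1.468
v -1.958 -0.864 -0.349
v -2.046 -1.569 1.392
v -1.521 -0.915 -0.347
v -1.608 -1.619 1.394
v 0.791 4.134 -3.402
v 1.191 3.809 -3.04
v -0.631 3.706 -2.218
v 1.198 4.112 -2.922
v 1.096 4.422 -2.932
v 0.913 4.655 -3.068
v 0.696 4.748 -3.294
v 0.506 4.677 -3.549
v 0.392 4.46 -3.764
v 0.384 4.157 -3.883
v 0.486 3.847 -3.873
v 0.67 3.614 -3.736
v 0.886 3.521 -3.511
v 1.077 3.592 -3.256
v -3.816 3.798 1.86
v -3.221 4.536 1.511
v -1.929 4.099 2.79
v -2.524 3.362 3.14
v -3.583 4.776 1.959
v -2.291 4.339 3.238
v -4.035 4.643 2.37
v -2.742 4.206 3.649
v -4.402 4.187 2.585
v -3.11 3.75 3.864
v -4.546 3.583 2.524
v -3.254 3.146 3.803
v -4.411 3.061 2.21
v -3.119 2.624 3.489
v -4.049 2.821 1.762
v -2.757 2.384 3.041
v -3.598 2.954 1.351
v -2.305 2.517 2.63
v -3.23 3.41 1.136
v -1.938 2.973 2.415
v -3.086 4.014 1.197
v -1.794 3.577 2.476
v 1.436 0.398 -1.691
v 1.991 0.626 -1.715
v 1.144 1.222 -0.649
v 1.695 0.855 -1.98
v 1.247 0.817 -2.076
v 0.91 0.533 -1.946
v 0.882 0.17 -1.666
v 1.178 -0.06 -1.401
v 1.626 -0.021 -1.305
v 1.962 0.262 -1.435
f 2 1 5
f 2 5 3
f 3 5 6
f 3 6 4
f 5 1 7
f 5 7 6
f 6 7 8
f 6 8 4
f 7 1 9
f 7 9 8
f 8 9 10
f 8 10 4
f 9 1 11
f 9 11 10
f 10 11 12
f 10 12 4
f 11 1 13
f 11 13 12
f 12 13 14
f 12 14 4
f 13 1 15
f 13 15 14
f 14 15 16
f 14 16 4
f 15 1 17
f 15 17 16
f 16 17 18
f 16 18 4
f 17 1 19
f 17 19 18
f 18 19 20
f 18 20 4
f 19 1 21
f 19 21 20
f 20 21 22
f 20 22 4
f 21 1 23
f 21 23 22
f 22 23 24
f 22 24 4
f 23 1 25
f 23 25 24
f 24 25 26
f 24 26 4
f 25 1 27
f 25 27 26
f 26 27 28
f 26 28 4
f 27 1 2
f 27 2 28
f 28 2 3
f 28 3 4
f 30 29 32
f 30 32 31
f 32 29 33
f 32 33 31
f 33 29 34
f 33 34 31
f 34 29 35
f 34 35 31
f 35 29 36
f 35 36 31
f 36 29 37
f 36 37 31
f 37 29 38
f 37 38 31
f 38 29 39
f 38 39 31
f 39 29 40
f 39 40 31
f 40 29 41
f 40 41 31
f 41 29 42
f 41 42 31
f 42 29 30
f 42 30 31
f 44 43 47
f 44 47 45
f 45 47 48
f 45 48 46
f 47 43 49
f 47 49 48
f 48 49 50
f 48 50 46
f 49 43 51
f 49 51 50
f 50 51 52
f 50 52 46
f 51 43 53
f 51 53 52
f 52 53 54
f 52 54 46
f 53 43 55
f 53 55 54
f 54 55 56
f 54 56 46
f 55 43 57
f 55 57 56
f 56 57 58
f 56 58 46
f 57 43 59
f 57 59 58
f 58 59 60
f 58 60 46
f 59 43 61
f 59 61 60
f 60 61 62
f 60 62 46
f 61 43 63
f 61 63 62
f 62 63 64
f 62 64 46
f 63 43 44
f 63 44 64
f 64 44 45
f 64 45 46
f 66 65 68
f 66 68 67
f 68 65 69
f 68 69 67
f 69 65 70
f 69 70 67
f 70 65 71
f 70 71 67
f 71 65 72
f 71 72 67
f 72 65 73
f 72 73 67
f 73 65 74
f 73 74 67
f 74 65 66
f 74 66 67



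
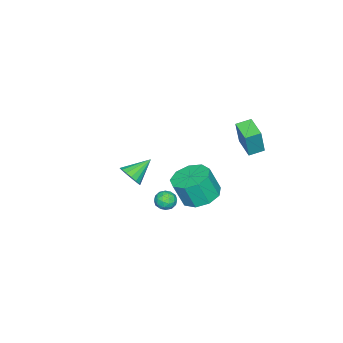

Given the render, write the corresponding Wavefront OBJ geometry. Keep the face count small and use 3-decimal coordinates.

v -4.023 3.129 2.655
v -3.581 3.121 4.245
v -3.21 4.092 2.433
v -2.767 4.084 4.023
v -3.393 2.556 2.477
v -2.95 2.548 4.067
v -2.579 3.519 2.255
v -2.137 3.511 3.845
v -1.716 -0.446 -1.539
v -1.377 0.08 -1.683
v -0.963 -1.04 -1.937
v -0.624 -0.514 -2.081
v -0.708 -0.684 -1.468
v -1.173 -0.317 -1.222
v -1.167 -0.643 -2.398
v -1.632 -0.276 -2.152
v -1.038 -0.042 -2.214
v -0.754 -0.068 -1.639
v -1.586 -0.892 -1.981
v -1.302 -0.918 -1.406
v -1.612 -0.131 -1.576
v -0.728 -0.829 -2.044
v -0.777 -0.929 -1.684
v -0.578 -0.62 -1.768
v -1.493 -0.364 -1.305
v -1.293 -0.055 -1.39
v -0.9 -0.504 -1.263
v -1.047 -0.905 -2.23
v -0.847 -0.596 -2.315
v -1.762 -0.34 -1.852
v -1.563 -0.031 -1.936
v -1.44 -0.456 -2.357
v -1.214 0.106 -1.973
v -0.772 -0.243 -2.206
v -1.09 -0.318 -2.393
v -1.364 -0.103 -2.248
v -1.047 0.091 -1.635
v -0.605 -0.258 -1.869
v -0.654 -0.358 -1.508
v -0.927 -0.142 -1.364
v -0.848 0.02 -1.947
v -1.735 -0.702 -1.751
v -1.293 -1.051 -1.985
v -1.413 -0.818 -2.256
v -1.686 -0.602 -2.112
v -1.568 -0.717 -1.414
v -1.126 -1.066 -1.647
v -0.976 -0.857 -1.372
v -1.25 -0.642 -1.227
v -1.492 -0.98 -1.673
v -3.137 -3.766 -2.503
v -2.819 -4.039 -1.845
v -4.323 -3.154 -1.677
v -2.67 -3.699 -1.883
v -2.627 -3.374 -2.062
v -2.701 -3.139 -2.343
v -2.876 -3.048 -2.66
v -3.11 -3.122 -2.942
v -3.35 -3.342 -3.123
v -3.541 -3.66 -3.162
v -3.64 -4.003 -3.05
v -3.624 -4.291 -2.813
v -3.496 -4.459 -2.505
v -3.286 -4.468 -2.197
v -3.042 -4.316 -1.959
v -0.514 1.933 0.003
v 0.161 2.764 0.147
v 0.448 2.278 1.601
v -0.226 1.447 1.457
v -0.524 2.957 0.347
v -0.237 2.471 1.801
v -1.204 2.67 0.385
v -0.917 2.185 1.84
v -1.561 2.039 0.245
v -1.274 1.553 1.699
v -1.428 1.358 -0.009
v -1.141 0.872 1.446
v -0.867 0.946 -0.257
v -0.58 0.46 1.197
v -0.141 0.996 -0.384
v 0.146 0.51 1.071
v 0.411 1.484 -0.33
v 0.698 0.998 1.125
v 0.53 2.182 -0.12
v 0.817 1.697 1.334
f 2 4 1
f 5 2 1
f 1 4 3
f 3 5 1
f 2 8 4
f 6 2 5
f 6 8 2
f 4 8 3
f 7 5 3
f 3 8 7
f 7 6 5
f 8 6 7
f 9 46 25
f 46 20 49
f 25 49 14
f 46 49 25
f 9 25 21
f 25 14 26
f 21 26 10
f 25 26 21
f 9 21 30
f 21 10 31
f 30 31 16
f 21 31 30
f 9 30 42
f 30 16 45
f 42 45 19
f 30 45 42
f 9 42 46
f 42 19 50
f 46 50 20
f 42 50 46
f 10 26 37
f 26 14 40
f 37 40 18
f 26 40 37
f 14 49 27
f 49 20 48
f 27 48 13
f 49 48 27
f 20 50 47
f 50 19 43
f 47 43 11
f 50 43 47
f 19 45 44
f 45 16 32
f 44 32 15
f 45 32 44
f 16 31 36
f 31 10 33
f 36 33 17
f 31 33 36
f 12 38 24
f 38 18 39
f 24 39 13
f 38 39 24
f 12 24 22
f 24 13 23
f 22 23 11
f 24 23 22
f 12 22 29
f 22 11 28
f 29 28 15
f 22 28 29
f 12 29 34
f 29 15 35
f 34 35 17
f 29 35 34
f 12 34 38
f 34 17 41
f 38 41 18
f 34 41 38
f 13 39 27
f 39 18 40
f 27 40 14
f 39 40 27
f 11 23 47
f 23 13 48
f 47 48 20
f 23 48 47
f 15 28 44
f 28 11 43
f 44 43 19
f 28 43 44
f 17 35 36
f 35 15 32
f 36 32 16
f 35 32 36
f 18 41 37
f 41 17 33
f 37 33 10
f 41 33 37
f 52 51 54
f 52 54 53
f 54 51 55
f 54 55 53
f 55 51 56
f 55 56 53
f 56 51 57
f 56 57 53
f 57 51 58
f 57 58 53
f 58 51 59
f 58 59 53
f 59 51 60
f 59 60 53
f 60 51 61
f 60 61 53
f 61 51 62
f 61 62 53
f 62 51 63
f 62 63 53
f 63 51 64
f 63 64 53
f 64 51 65
f 64 65 53
f 65 51 52
f 65 52 53
f 67 66 70
f 67 70 68
f 68 70 71
f 68 71 69
f 70 66 72
f 70 72 71
f 71 72 73
f 71 73 69
f 72 66 74
f 72 74 73
f 73 74 75
f 73 75 69
f 74 66 76
f 74 76 75
f 75 76 77
f 75 77 69
f 76 66 78
f 76 78 77
f 77 78 79
f 77 79 69
f 78 66 80
f 78 80 79
f 79 80 81
f 79 81 69
f 80 66 82
f 80 82 81
f 81 82 83
f 81 83 69
f 82 66 84
f 82 84 83
f 83 84 85
f 83 85 69
f 84 66 67
f 84 67 85
f 85 67 68
f 85 68 69

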